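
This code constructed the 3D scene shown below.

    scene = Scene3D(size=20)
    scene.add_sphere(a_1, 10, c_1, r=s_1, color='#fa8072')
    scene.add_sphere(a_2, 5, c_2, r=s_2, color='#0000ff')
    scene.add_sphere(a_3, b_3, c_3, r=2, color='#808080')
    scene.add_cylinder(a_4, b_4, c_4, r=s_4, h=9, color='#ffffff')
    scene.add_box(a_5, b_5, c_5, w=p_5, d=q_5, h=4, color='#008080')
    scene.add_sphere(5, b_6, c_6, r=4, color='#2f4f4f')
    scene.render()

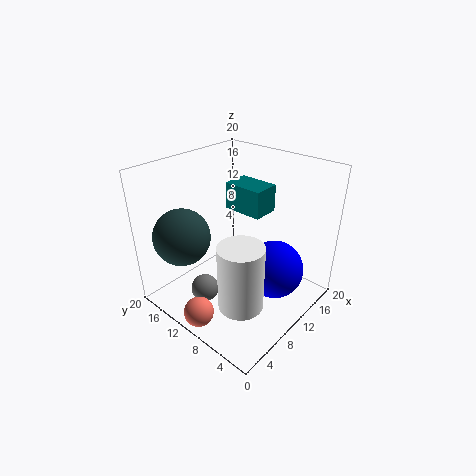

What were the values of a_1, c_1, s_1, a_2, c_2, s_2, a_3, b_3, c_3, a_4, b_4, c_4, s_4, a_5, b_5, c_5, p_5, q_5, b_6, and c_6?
a_1 = 2
c_1 = 2
s_1 = 2
a_2 = 12
c_2 = 6
s_2 = 4
a_3 = 6
b_3 = 13
c_3 = 2
a_4 = 6
b_4 = 6
c_4 = 3
s_4 = 3
a_5 = 13
b_5 = 9
c_5 = 12
p_5 = 4
q_5 = 6
b_6 = 16
c_6 = 10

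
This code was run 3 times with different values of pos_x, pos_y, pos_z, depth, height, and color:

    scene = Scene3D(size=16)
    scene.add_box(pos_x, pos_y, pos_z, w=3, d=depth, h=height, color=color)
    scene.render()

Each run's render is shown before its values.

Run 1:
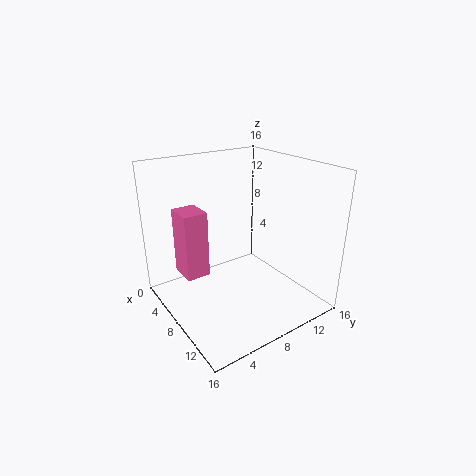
pos_x = 5.5, pos_y = 1.5, pos_z = 5, depth = 2.5, height = 7, color = 'hotpink'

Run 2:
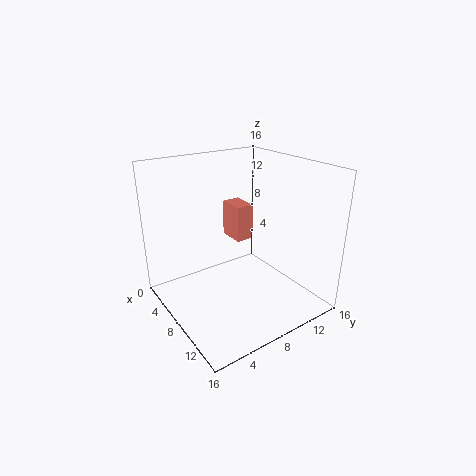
pos_x = 5, pos_y = 8, pos_z = 7.5, depth = 2, height = 4, color = 'salmon'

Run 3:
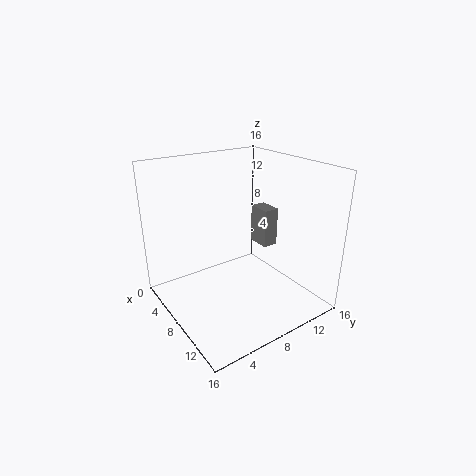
pos_x = 2.5, pos_y = 14, pos_z = 4, depth = 2, height = 5, color = 'gray'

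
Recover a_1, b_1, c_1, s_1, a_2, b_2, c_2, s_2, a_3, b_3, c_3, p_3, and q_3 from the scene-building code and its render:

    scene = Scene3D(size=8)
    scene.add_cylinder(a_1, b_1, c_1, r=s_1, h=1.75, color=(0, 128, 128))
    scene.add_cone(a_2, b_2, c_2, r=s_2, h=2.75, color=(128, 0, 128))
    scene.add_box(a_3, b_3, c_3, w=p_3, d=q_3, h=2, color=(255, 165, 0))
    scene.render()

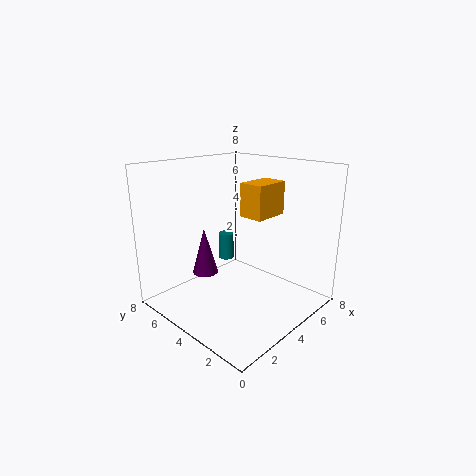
a_1 = 6, b_1 = 7, c_1 = 1.25, s_1 = 0.5, a_2 = 3.25, b_2 = 6, c_2 = 1.5, s_2 = 0.75, a_3 = 5.25, b_3 = 3.5, c_3 = 4.75, p_3 = 2.25, q_3 = 1.5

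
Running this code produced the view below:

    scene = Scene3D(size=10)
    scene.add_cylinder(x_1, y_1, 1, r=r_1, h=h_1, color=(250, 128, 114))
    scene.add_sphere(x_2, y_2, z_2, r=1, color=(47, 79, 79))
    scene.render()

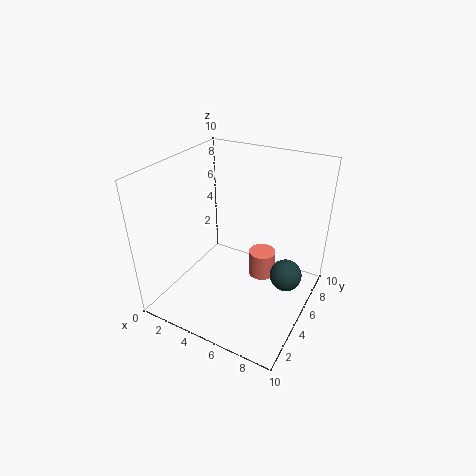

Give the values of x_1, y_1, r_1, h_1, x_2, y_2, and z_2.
x_1 = 6; y_1 = 7; r_1 = 1; h_1 = 2; x_2 = 9; y_2 = 4; z_2 = 4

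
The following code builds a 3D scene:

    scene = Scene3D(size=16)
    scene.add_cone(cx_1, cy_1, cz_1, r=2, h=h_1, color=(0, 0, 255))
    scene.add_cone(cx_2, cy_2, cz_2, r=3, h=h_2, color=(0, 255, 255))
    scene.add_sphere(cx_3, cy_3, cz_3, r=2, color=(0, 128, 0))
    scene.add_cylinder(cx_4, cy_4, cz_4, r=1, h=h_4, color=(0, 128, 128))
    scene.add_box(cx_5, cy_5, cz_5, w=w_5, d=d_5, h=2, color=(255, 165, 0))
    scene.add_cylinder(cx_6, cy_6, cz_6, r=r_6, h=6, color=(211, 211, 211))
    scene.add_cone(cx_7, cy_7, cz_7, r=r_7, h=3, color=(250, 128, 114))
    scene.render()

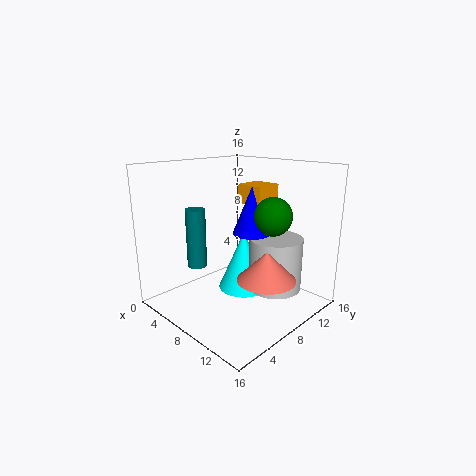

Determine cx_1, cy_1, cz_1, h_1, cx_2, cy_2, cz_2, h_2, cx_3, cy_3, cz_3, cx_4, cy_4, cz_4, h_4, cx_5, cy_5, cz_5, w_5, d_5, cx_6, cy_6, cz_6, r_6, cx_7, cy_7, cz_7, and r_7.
cx_1 = 10, cy_1 = 8, cz_1 = 9, h_1 = 5, cx_2 = 7, cy_2 = 10, cz_2 = 1, h_2 = 7, cx_3 = 12, cy_3 = 9, cz_3 = 11, cx_4 = 7, cy_4 = 3, cz_4 = 6, h_4 = 6, cx_5 = 8, cy_5 = 8, cz_5 = 12, w_5 = 3, d_5 = 3, cx_6 = 11, cy_6 = 11, cz_6 = 2, r_6 = 3, cx_7 = 13, cy_7 = 7, cz_7 = 5, r_7 = 3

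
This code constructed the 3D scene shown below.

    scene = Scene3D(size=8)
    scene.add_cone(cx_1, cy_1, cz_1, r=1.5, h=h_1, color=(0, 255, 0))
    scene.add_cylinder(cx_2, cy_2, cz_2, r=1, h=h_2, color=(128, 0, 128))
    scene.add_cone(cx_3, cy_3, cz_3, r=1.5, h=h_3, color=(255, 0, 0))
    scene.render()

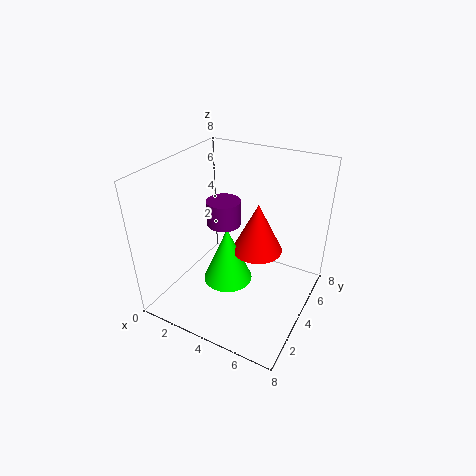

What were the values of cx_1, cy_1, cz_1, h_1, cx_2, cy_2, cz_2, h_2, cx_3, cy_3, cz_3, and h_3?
cx_1 = 3
cy_1 = 4.5
cz_1 = 0.5
h_1 = 3.5
cx_2 = 2.5
cy_2 = 5
cz_2 = 4
h_2 = 1.5
cx_3 = 4.5
cy_3 = 5.5
cz_3 = 2.5
h_3 = 3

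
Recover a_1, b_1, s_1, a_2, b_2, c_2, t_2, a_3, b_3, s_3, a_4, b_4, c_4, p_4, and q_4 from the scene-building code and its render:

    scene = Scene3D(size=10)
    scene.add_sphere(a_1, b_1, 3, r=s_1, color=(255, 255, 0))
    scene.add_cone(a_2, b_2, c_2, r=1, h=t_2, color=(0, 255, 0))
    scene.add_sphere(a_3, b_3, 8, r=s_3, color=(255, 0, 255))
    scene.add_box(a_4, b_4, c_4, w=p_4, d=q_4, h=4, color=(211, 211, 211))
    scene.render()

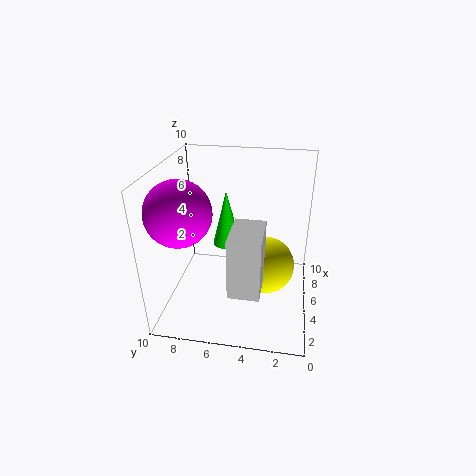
a_1 = 5, b_1 = 3, s_1 = 2, a_2 = 6, b_2 = 6, c_2 = 4, t_2 = 4, a_3 = 2, b_3 = 8, s_3 = 2, a_4 = 1, b_4 = 3, c_4 = 3, p_4 = 3, q_4 = 2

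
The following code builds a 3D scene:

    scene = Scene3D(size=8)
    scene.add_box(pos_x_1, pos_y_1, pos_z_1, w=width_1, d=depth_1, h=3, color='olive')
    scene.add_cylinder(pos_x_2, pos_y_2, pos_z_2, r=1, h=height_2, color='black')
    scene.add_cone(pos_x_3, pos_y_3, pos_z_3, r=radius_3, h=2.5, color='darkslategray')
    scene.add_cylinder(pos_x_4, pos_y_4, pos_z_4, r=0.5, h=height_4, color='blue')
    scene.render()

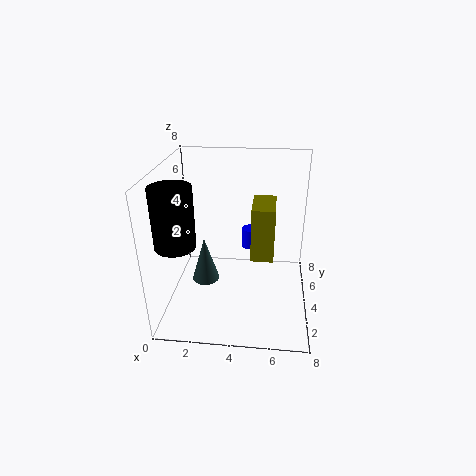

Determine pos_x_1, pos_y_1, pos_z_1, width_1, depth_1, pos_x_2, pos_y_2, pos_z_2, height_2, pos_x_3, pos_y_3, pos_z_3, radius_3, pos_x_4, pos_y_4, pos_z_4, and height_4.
pos_x_1 = 4.75
pos_y_1 = 3.25
pos_z_1 = 3
width_1 = 1.25
depth_1 = 2.25
pos_x_2 = 1.25
pos_y_2 = 1.5
pos_z_2 = 4.75
height_2 = 3
pos_x_3 = 2.25
pos_y_3 = 3.25
pos_z_3 = 1.75
radius_3 = 0.75
pos_x_4 = 4.5
pos_y_4 = 6.25
pos_z_4 = 2.25
height_4 = 1.25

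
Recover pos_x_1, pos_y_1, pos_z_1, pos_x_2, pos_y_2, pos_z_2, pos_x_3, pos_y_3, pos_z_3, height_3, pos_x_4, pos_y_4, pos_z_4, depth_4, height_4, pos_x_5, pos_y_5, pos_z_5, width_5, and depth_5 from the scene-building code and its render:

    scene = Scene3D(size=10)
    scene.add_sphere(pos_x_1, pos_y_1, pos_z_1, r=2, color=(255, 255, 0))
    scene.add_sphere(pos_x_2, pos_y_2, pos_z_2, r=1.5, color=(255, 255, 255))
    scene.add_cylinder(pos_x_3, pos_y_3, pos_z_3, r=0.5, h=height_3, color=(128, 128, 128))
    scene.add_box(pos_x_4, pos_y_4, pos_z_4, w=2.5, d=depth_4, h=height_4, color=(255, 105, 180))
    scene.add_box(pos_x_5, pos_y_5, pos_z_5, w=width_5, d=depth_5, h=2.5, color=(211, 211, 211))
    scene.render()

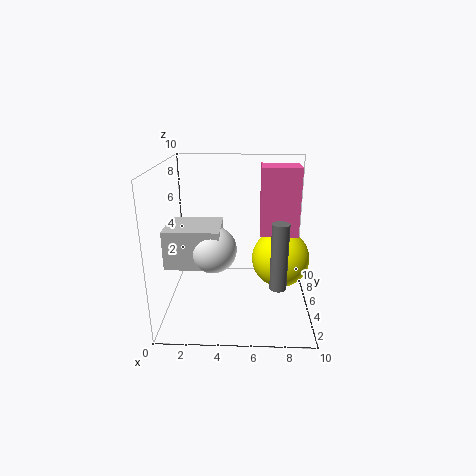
pos_x_1 = 8, pos_y_1 = 5, pos_z_1 = 3.5, pos_x_2 = 3.5, pos_y_2 = 3, pos_z_2 = 5, pos_x_3 = 7.5, pos_y_3 = 1, pos_z_3 = 3.5, height_3 = 4, pos_x_4 = 6.5, pos_y_4 = 4, pos_z_4 = 5.5, depth_4 = 2, height_4 = 4.5, pos_x_5 = 0.5, pos_y_5 = 2, pos_z_5 = 4, width_5 = 3.5, depth_5 = 3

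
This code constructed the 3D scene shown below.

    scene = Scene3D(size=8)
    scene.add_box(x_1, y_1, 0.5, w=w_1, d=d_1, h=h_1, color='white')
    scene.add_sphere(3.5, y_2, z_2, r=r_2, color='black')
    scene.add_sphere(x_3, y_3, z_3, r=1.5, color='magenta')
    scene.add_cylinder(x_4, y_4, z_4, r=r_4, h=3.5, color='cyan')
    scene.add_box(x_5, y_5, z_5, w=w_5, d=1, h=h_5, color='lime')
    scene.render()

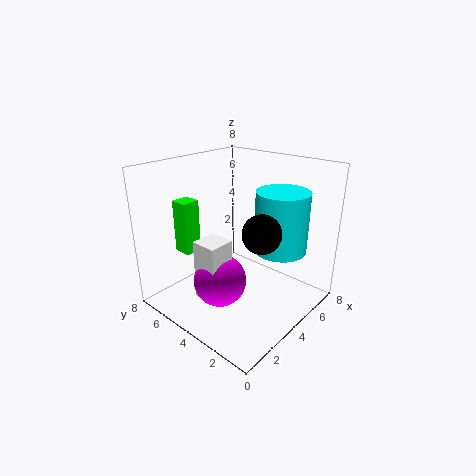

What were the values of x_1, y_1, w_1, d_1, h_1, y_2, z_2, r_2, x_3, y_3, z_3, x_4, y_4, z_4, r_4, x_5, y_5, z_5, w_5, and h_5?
x_1 = 2
y_1 = 4
w_1 = 1.5
d_1 = 1.5
h_1 = 3.5
y_2 = 2
z_2 = 5
r_2 = 1
x_3 = 3
y_3 = 4.5
z_3 = 1.5
x_4 = 6
y_4 = 2.5
z_4 = 3
r_4 = 1.5
x_5 = 2
y_5 = 6
z_5 = 3
w_5 = 1
h_5 = 3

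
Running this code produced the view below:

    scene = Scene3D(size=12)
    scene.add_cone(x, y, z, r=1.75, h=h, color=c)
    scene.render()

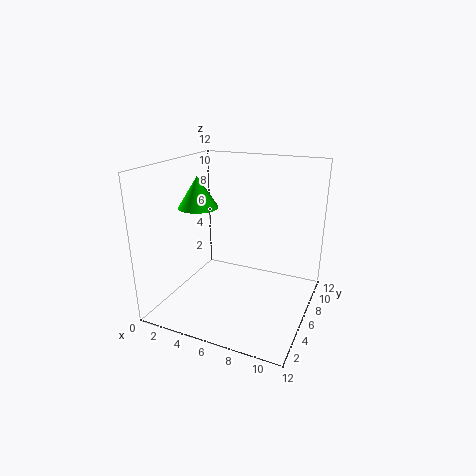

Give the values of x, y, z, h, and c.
x = 2
y = 6.5
z = 8
h = 2.75
c = 'lime'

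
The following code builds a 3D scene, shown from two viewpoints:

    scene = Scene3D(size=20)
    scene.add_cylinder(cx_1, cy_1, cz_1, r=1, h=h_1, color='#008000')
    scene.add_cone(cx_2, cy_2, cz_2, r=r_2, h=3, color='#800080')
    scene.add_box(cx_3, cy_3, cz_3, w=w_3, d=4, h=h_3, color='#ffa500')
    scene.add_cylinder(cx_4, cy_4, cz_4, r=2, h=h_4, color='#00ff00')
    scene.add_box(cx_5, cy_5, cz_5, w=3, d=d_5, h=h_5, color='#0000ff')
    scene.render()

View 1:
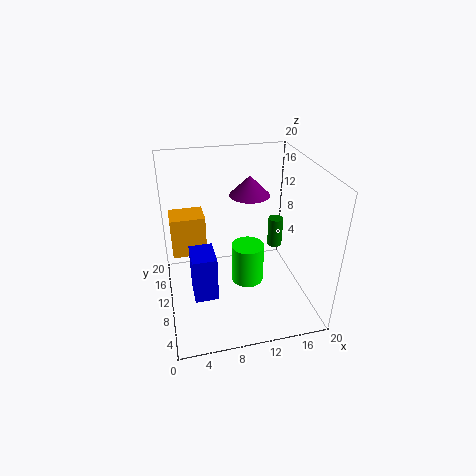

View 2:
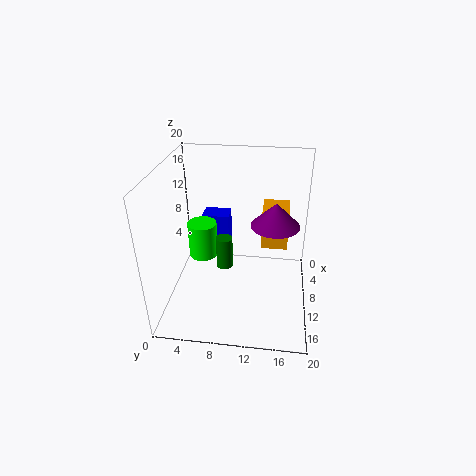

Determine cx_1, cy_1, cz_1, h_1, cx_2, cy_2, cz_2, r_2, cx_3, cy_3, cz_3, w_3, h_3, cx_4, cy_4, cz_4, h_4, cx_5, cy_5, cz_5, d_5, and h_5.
cx_1 = 15
cy_1 = 9
cz_1 = 9
h_1 = 4
cx_2 = 13
cy_2 = 15
cz_2 = 14
r_2 = 3
cx_3 = 1
cy_3 = 13
cz_3 = 6
w_3 = 5
h_3 = 6
cx_4 = 10
cy_4 = 5
cz_4 = 7
h_4 = 5
cx_5 = 3
cy_5 = 4
cz_5 = 5
d_5 = 4
h_5 = 6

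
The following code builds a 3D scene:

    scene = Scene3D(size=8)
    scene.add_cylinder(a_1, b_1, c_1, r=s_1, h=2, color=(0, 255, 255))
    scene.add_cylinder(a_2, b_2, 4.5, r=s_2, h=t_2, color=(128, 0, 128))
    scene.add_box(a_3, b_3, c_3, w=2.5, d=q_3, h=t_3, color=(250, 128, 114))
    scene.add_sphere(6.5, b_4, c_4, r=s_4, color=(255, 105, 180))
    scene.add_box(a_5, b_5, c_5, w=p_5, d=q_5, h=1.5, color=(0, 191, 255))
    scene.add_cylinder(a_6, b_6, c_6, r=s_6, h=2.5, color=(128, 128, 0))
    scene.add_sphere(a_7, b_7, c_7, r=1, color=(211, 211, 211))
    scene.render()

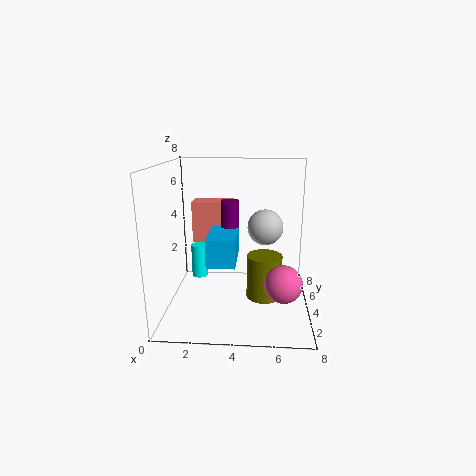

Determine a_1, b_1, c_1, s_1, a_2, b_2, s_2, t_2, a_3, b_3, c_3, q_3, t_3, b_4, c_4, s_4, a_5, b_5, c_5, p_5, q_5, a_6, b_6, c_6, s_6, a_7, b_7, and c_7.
a_1 = 1.5; b_1 = 5.5; c_1 = 1; s_1 = 0.5; a_2 = 3.5; b_2 = 4.5; s_2 = 0.5; t_2 = 1.5; a_3 = 1; b_3 = 6; c_3 = 3; q_3 = 1.5; t_3 = 2.5; b_4 = 2.5; c_4 = 2; s_4 = 1; a_5 = 2.5; b_5 = 2; c_5 = 3; p_5 = 1.5; q_5 = 2.5; a_6 = 5.5; b_6 = 4; c_6 = 0.5; s_6 = 1; a_7 = 5.5; b_7 = 4.5; c_7 = 4.5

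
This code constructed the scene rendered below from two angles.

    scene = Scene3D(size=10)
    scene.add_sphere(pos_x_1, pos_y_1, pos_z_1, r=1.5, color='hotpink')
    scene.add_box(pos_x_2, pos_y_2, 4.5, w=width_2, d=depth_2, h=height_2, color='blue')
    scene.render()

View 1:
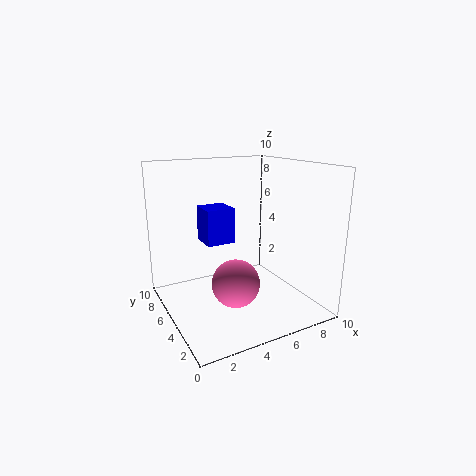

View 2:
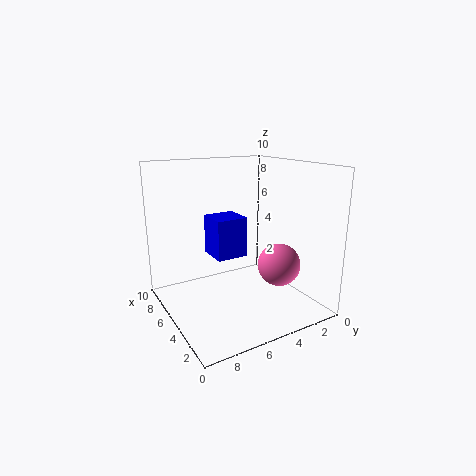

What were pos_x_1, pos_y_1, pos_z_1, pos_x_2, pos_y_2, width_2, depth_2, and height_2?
pos_x_1 = 3.5; pos_y_1 = 2.5; pos_z_1 = 3; pos_x_2 = 3; pos_y_2 = 5.5; width_2 = 2; depth_2 = 2; height_2 = 2.5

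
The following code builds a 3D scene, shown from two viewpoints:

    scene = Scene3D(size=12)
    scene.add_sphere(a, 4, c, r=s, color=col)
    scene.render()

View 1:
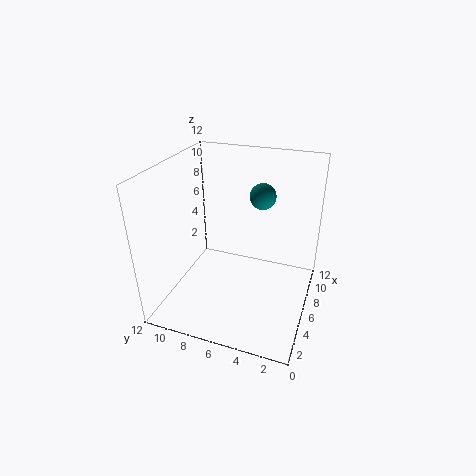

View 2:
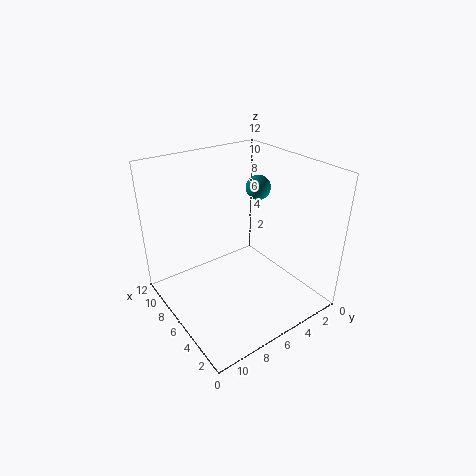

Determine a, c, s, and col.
a = 6; c = 10; s = 1; col = 'teal'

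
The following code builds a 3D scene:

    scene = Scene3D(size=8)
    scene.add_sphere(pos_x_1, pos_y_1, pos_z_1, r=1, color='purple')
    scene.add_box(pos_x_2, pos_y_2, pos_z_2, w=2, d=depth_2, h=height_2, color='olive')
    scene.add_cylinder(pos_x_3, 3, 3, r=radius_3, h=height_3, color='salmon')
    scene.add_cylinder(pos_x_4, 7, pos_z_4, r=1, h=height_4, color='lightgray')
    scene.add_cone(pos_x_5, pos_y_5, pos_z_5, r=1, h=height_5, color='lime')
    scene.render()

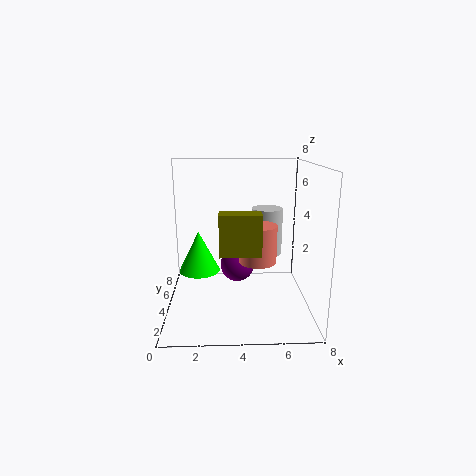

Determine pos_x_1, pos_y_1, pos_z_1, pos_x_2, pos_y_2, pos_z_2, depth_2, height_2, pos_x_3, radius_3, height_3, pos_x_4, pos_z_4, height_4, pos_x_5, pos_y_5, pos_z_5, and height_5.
pos_x_1 = 4
pos_y_1 = 5
pos_z_1 = 2
pos_x_2 = 3
pos_y_2 = 1
pos_z_2 = 4
depth_2 = 1
height_2 = 2
pos_x_3 = 5
radius_3 = 1
height_3 = 2
pos_x_4 = 6
pos_z_4 = 2
height_4 = 3
pos_x_5 = 2
pos_y_5 = 2
pos_z_5 = 3
height_5 = 2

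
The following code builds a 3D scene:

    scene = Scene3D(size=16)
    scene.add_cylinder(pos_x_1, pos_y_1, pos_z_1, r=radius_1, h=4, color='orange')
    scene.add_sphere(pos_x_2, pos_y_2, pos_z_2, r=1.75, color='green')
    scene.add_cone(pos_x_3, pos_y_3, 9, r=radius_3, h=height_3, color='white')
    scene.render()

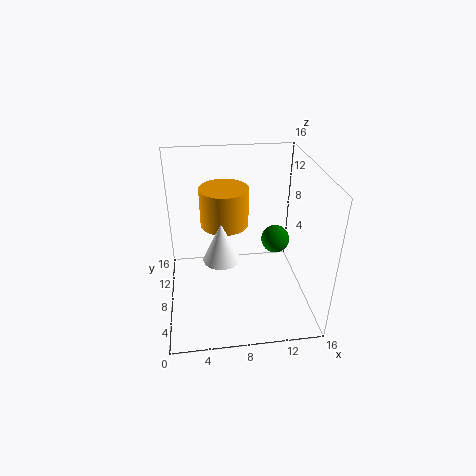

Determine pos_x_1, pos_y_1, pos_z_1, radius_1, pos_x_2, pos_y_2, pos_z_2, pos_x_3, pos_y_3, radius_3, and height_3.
pos_x_1 = 6.5, pos_y_1 = 7.5, pos_z_1 = 10.25, radius_1 = 2.5, pos_x_2 = 13.25, pos_y_2 = 11.5, pos_z_2 = 5.25, pos_x_3 = 5.75, pos_y_3 = 3, radius_3 = 1.75, height_3 = 3.75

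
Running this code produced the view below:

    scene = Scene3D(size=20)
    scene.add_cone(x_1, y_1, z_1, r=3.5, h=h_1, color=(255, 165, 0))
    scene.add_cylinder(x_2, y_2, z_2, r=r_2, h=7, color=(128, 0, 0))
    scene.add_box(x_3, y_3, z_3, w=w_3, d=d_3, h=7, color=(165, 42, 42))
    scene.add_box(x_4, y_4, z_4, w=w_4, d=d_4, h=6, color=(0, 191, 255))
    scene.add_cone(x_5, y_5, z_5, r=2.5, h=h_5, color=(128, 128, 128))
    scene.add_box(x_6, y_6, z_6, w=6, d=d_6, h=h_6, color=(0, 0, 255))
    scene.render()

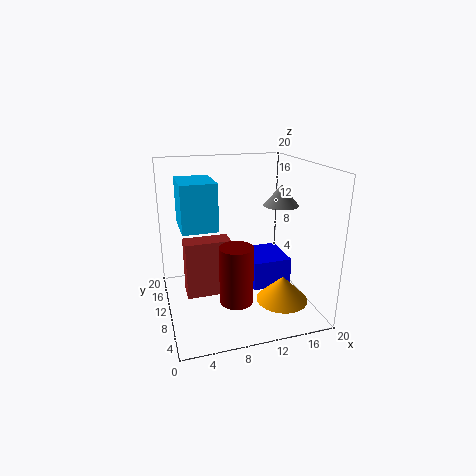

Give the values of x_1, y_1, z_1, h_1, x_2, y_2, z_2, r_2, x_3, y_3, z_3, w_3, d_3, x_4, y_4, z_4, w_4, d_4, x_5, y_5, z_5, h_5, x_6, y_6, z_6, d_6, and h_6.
x_1 = 15; y_1 = 5.5; z_1 = 2; h_1 = 3.5; x_2 = 7.5; y_2 = 2.5; z_2 = 5; r_2 = 2; x_3 = 2; y_3 = 4.5; z_3 = 5; w_3 = 5.5; d_3 = 2.5; x_4 = 2; y_4 = 6.5; z_4 = 12.5; w_4 = 4.5; d_4 = 6; x_5 = 16.5; y_5 = 10.5; z_5 = 14; h_5 = 3; x_6 = 13; y_6 = 11; z_6 = 0.5; d_6 = 7; h_6 = 4.5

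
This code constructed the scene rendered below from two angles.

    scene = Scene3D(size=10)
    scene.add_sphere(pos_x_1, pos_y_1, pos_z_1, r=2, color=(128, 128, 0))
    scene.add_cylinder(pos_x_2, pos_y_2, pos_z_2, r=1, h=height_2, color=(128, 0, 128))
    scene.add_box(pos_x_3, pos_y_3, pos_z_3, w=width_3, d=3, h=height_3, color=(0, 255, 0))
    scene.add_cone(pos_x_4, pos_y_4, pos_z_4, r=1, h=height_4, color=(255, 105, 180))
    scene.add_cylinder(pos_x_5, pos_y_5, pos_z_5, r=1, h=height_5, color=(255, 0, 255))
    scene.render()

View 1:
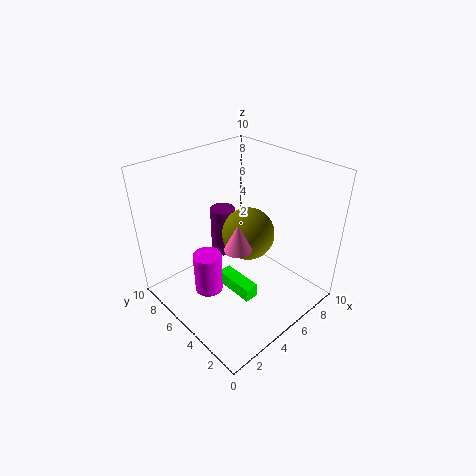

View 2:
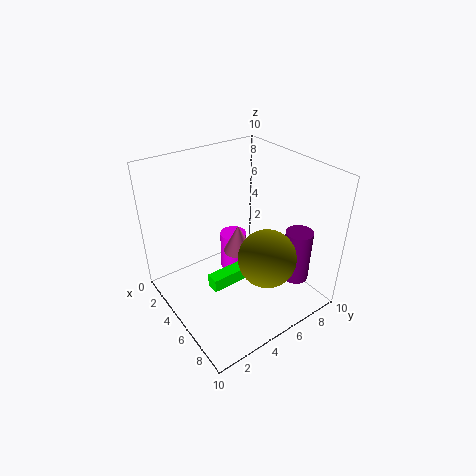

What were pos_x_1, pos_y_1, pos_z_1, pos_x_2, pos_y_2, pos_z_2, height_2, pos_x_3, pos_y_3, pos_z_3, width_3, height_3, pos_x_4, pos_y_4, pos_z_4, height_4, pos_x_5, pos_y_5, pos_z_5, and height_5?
pos_x_1 = 7
pos_y_1 = 6
pos_z_1 = 4
pos_x_2 = 7
pos_y_2 = 9
pos_z_2 = 1
height_2 = 4
pos_x_3 = 4
pos_y_3 = 3
pos_z_3 = 1
width_3 = 1
height_3 = 1
pos_x_4 = 5
pos_y_4 = 5
pos_z_4 = 4
height_4 = 2
pos_x_5 = 3
pos_y_5 = 6
pos_z_5 = 1
height_5 = 3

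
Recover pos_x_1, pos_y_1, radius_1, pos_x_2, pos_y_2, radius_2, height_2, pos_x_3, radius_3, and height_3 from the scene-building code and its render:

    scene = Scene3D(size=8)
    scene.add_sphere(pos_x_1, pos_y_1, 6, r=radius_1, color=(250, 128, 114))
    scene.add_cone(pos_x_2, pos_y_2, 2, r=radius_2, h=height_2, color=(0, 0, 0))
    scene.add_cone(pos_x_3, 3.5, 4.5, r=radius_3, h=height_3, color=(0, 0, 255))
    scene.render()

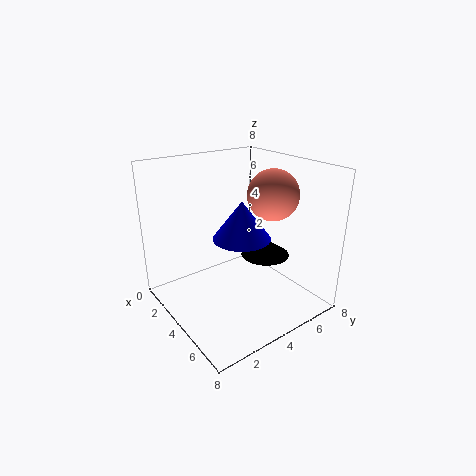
pos_x_1 = 4; pos_y_1 = 6.5; radius_1 = 1.5; pos_x_2 = 3.5; pos_y_2 = 6.5; radius_2 = 1.5; height_2 = 1; pos_x_3 = 5; radius_3 = 1.5; height_3 = 2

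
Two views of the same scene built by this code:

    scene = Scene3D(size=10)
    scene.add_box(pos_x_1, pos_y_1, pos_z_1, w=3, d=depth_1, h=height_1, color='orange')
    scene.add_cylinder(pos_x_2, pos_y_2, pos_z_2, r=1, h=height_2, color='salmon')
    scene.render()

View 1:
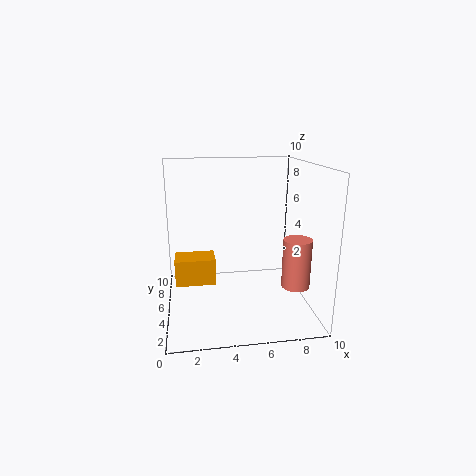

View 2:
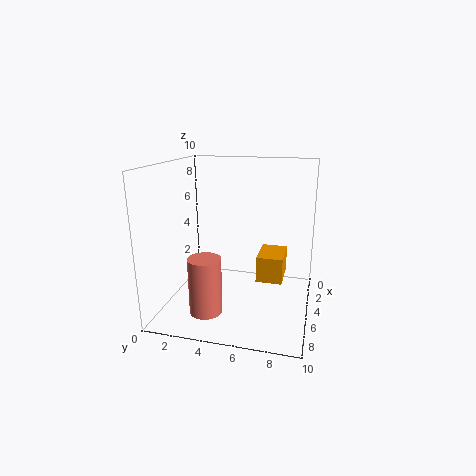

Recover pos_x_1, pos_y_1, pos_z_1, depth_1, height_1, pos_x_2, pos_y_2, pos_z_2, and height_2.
pos_x_1 = 0.5; pos_y_1 = 6; pos_z_1 = 1; depth_1 = 2; height_1 = 2; pos_x_2 = 9; pos_y_2 = 4; pos_z_2 = 1.5; height_2 = 3.5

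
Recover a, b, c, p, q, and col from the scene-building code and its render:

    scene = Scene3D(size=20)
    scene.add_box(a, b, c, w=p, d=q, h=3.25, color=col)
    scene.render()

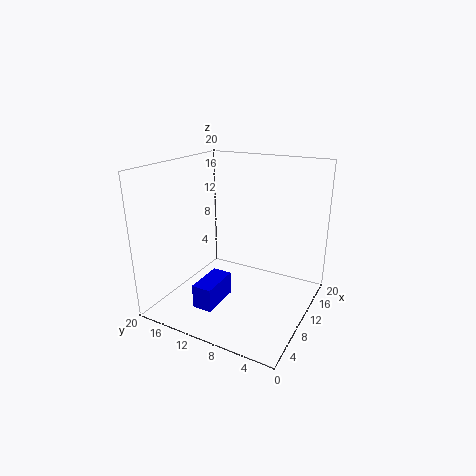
a = 3.25
b = 10.5
c = 1.75
p = 5.5
q = 2.75
col = 'blue'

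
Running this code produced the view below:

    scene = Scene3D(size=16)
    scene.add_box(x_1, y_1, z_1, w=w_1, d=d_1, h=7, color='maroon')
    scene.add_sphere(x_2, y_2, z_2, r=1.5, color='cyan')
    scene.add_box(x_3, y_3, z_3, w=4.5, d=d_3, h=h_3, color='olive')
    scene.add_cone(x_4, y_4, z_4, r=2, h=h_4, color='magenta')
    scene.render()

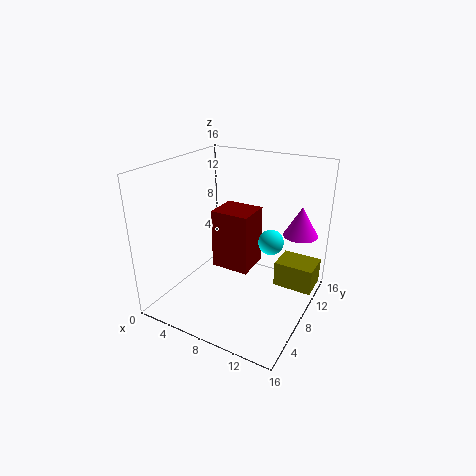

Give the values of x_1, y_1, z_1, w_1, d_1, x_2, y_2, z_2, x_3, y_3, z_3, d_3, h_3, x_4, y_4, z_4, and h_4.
x_1 = 4.5
y_1 = 8
z_1 = 3.5
w_1 = 4.5
d_1 = 4
x_2 = 10.5
y_2 = 11.5
z_2 = 6.5
x_3 = 11.5
y_3 = 10.5
z_3 = 1.5
d_3 = 3.5
h_3 = 3
x_4 = 13.5
y_4 = 13
z_4 = 7.5
h_4 = 3.5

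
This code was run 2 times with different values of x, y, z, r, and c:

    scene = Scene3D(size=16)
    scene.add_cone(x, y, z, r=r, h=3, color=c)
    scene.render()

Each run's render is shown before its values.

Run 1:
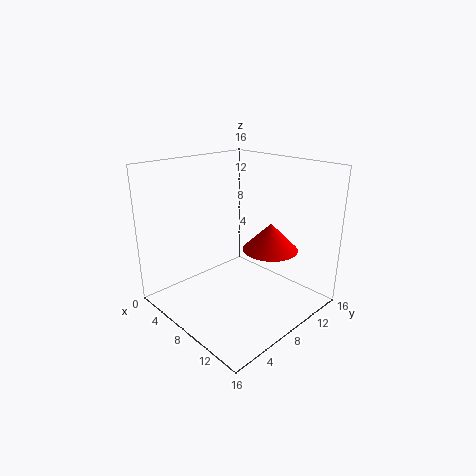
x = 11; y = 10; z = 7; r = 3; c = 'red'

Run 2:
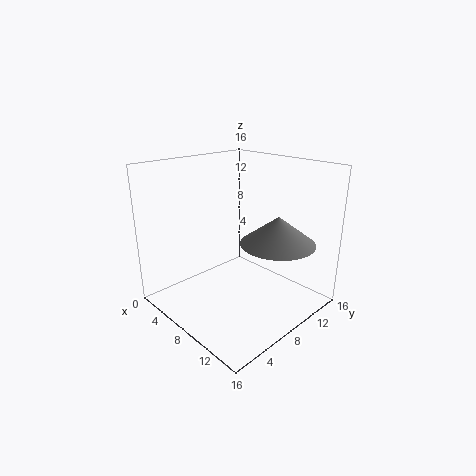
x = 12; y = 10; z = 8; r = 4; c = 'gray'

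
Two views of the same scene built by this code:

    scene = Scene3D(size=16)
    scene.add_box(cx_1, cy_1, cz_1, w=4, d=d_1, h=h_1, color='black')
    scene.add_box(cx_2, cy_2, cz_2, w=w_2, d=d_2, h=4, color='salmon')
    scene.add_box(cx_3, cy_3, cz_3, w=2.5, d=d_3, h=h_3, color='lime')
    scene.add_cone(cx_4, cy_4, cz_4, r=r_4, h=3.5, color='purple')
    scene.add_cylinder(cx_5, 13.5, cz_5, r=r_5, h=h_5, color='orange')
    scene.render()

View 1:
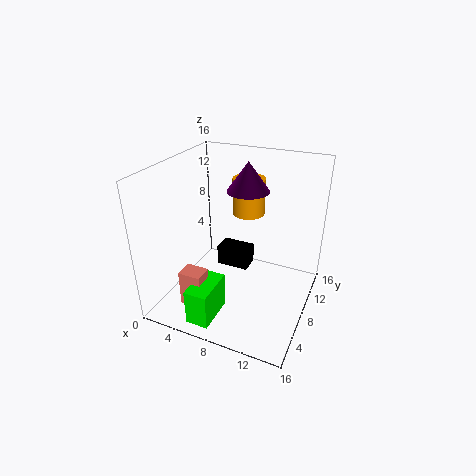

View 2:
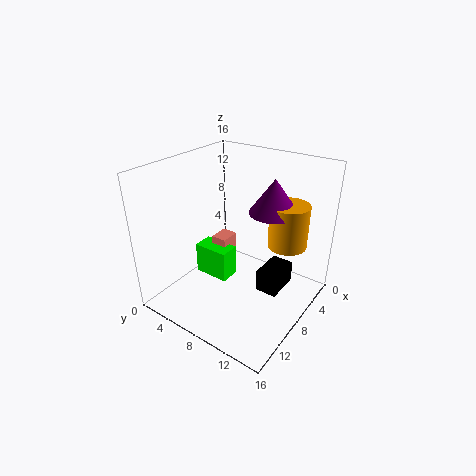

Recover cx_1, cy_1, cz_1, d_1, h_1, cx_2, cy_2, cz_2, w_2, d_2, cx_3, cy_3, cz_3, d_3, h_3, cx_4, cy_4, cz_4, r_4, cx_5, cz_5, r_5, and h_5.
cx_1 = 4
cy_1 = 10.5
cz_1 = 2
d_1 = 2.5
h_1 = 2.5
cx_2 = 3.5
cy_2 = 2.5
cz_2 = 1.5
w_2 = 2.5
d_2 = 2
cx_3 = 5
cy_3 = 1
cz_3 = 0.5
d_3 = 4.5
h_3 = 4
cx_4 = 7.5
cy_4 = 12
cz_4 = 12
r_4 = 2.5
cx_5 = 7
cz_5 = 8.5
r_5 = 2
h_5 = 4.5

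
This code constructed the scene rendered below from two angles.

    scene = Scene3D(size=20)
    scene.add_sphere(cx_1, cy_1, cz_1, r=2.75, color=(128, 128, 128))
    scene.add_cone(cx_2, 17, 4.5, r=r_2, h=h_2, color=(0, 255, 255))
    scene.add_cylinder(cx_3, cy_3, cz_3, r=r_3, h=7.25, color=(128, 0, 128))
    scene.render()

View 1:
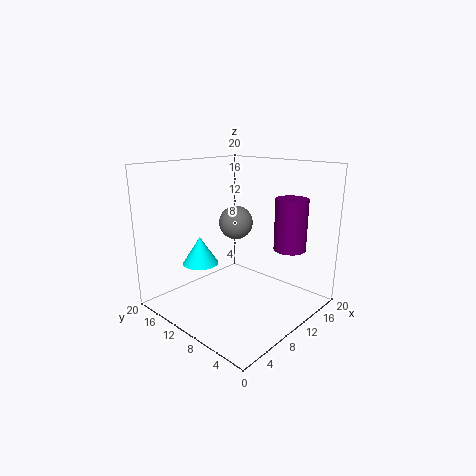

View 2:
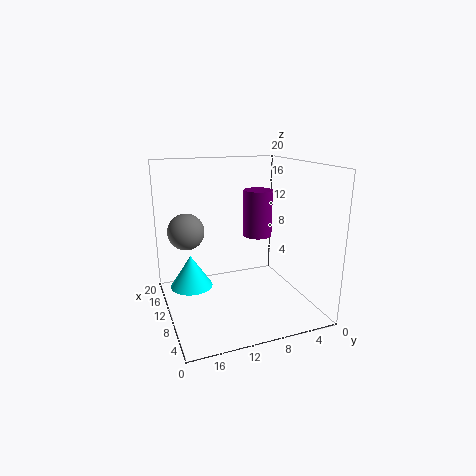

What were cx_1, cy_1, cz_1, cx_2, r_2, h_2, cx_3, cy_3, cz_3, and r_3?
cx_1 = 16
cy_1 = 16
cz_1 = 9.75
cx_2 = 9
r_2 = 2.75
h_2 = 4.25
cx_3 = 15
cy_3 = 4.75
cz_3 = 8.25
r_3 = 2.25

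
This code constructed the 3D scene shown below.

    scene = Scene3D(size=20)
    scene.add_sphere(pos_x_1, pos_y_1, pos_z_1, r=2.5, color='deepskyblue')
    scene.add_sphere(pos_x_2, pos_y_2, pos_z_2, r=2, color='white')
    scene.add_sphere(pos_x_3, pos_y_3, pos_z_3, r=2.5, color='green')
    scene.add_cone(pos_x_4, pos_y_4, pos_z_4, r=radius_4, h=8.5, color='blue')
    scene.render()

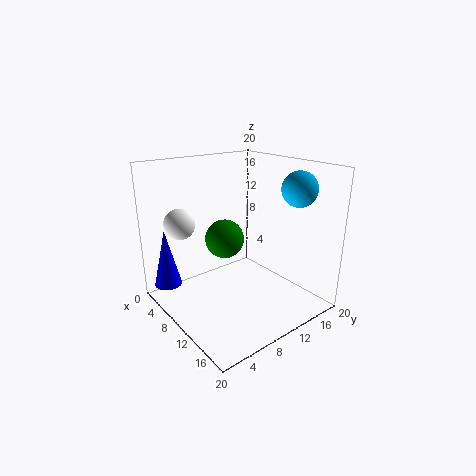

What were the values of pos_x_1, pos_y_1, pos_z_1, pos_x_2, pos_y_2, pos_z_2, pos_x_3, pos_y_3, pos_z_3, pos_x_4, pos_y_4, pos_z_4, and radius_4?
pos_x_1 = 14, pos_y_1 = 17.5, pos_z_1 = 16.5, pos_x_2 = 7.5, pos_y_2 = 2.5, pos_z_2 = 13, pos_x_3 = 11, pos_y_3 = 7, pos_z_3 = 11, pos_x_4 = 2.5, pos_y_4 = 2.5, pos_z_4 = 2, radius_4 = 2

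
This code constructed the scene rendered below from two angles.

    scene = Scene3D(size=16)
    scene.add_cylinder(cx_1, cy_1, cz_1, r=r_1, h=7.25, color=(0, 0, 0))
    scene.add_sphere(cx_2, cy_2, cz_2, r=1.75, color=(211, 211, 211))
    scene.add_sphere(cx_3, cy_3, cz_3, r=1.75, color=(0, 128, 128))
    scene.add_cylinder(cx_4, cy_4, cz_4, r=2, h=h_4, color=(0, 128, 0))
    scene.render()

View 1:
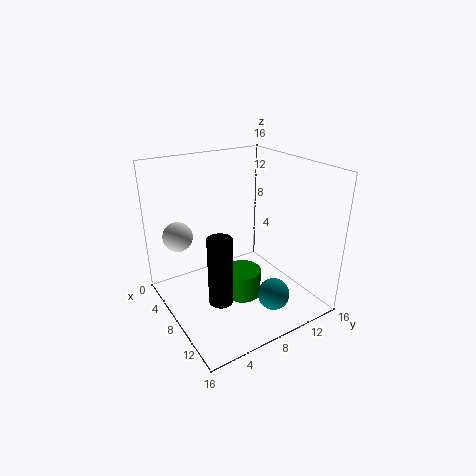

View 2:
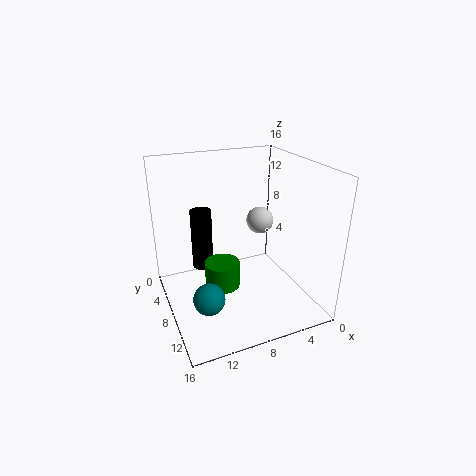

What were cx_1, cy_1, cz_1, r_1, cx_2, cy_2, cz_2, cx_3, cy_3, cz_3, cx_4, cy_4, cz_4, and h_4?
cx_1 = 11, cy_1 = 4, cz_1 = 3, r_1 = 1.25, cx_2 = 2.75, cy_2 = 3, cz_2 = 7.25, cx_3 = 12.25, cy_3 = 10, cz_3 = 2.25, cx_4 = 9.75, cy_4 = 7.5, cz_4 = 2, h_4 = 3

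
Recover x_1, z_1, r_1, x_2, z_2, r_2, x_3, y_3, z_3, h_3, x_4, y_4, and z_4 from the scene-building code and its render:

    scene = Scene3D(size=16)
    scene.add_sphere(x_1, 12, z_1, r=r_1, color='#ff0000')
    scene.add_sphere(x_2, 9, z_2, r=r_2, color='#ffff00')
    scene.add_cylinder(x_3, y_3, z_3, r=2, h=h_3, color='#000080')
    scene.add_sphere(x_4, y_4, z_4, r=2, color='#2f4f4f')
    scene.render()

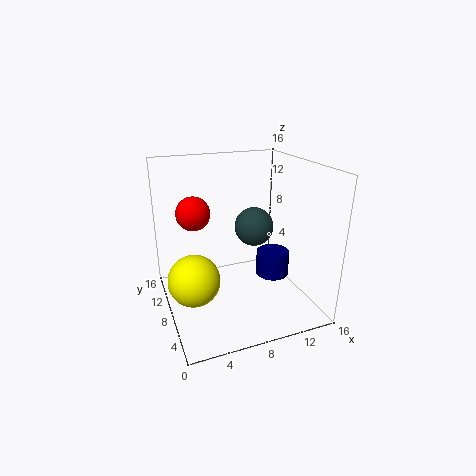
x_1 = 4, z_1 = 10, r_1 = 2, x_2 = 3, z_2 = 3, r_2 = 3, x_3 = 13, y_3 = 9, z_3 = 2, h_3 = 3, x_4 = 9, y_4 = 6, z_4 = 10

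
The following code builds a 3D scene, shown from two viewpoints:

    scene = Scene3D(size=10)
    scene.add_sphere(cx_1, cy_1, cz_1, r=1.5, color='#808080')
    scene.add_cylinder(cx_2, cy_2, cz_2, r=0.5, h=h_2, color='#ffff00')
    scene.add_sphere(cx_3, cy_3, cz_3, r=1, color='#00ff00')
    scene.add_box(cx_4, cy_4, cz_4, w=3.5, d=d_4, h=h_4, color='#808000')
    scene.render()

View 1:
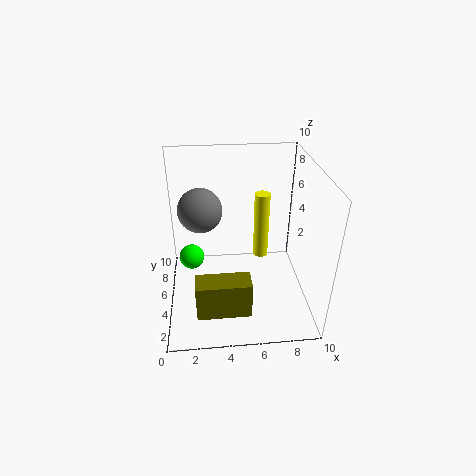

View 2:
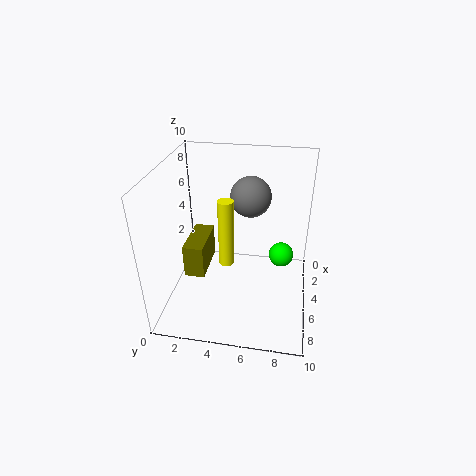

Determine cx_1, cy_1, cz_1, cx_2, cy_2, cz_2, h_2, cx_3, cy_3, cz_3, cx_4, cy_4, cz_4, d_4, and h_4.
cx_1 = 2.5, cy_1 = 5.5, cz_1 = 7, cx_2 = 6.5, cy_2 = 4.5, cz_2 = 4, h_2 = 4.5, cx_3 = 1.5, cy_3 = 8, cz_3 = 1.5, cx_4 = 2, cy_4 = 1, cz_4 = 1.5, d_4 = 1.5, h_4 = 2.5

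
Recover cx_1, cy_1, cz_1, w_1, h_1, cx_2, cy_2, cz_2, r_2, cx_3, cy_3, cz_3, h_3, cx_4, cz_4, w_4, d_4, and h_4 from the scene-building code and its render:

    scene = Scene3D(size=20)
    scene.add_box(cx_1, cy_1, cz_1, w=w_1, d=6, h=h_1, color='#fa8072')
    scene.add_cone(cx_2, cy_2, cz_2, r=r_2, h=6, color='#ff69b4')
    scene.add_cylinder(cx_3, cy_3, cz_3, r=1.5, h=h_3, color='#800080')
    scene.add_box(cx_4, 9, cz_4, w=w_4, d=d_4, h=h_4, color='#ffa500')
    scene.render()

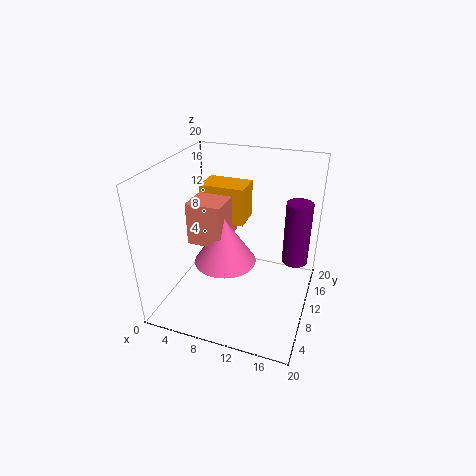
cx_1 = 5; cy_1 = 5; cz_1 = 11; w_1 = 4.5; h_1 = 5.5; cx_2 = 9.5; cy_2 = 6.5; cz_2 = 8.5; r_2 = 4; cx_3 = 18.5; cy_3 = 6.5; cz_3 = 10.5; h_3 = 7.5; cx_4 = 5; cz_4 = 12.5; w_4 = 6; d_4 = 4; h_4 = 5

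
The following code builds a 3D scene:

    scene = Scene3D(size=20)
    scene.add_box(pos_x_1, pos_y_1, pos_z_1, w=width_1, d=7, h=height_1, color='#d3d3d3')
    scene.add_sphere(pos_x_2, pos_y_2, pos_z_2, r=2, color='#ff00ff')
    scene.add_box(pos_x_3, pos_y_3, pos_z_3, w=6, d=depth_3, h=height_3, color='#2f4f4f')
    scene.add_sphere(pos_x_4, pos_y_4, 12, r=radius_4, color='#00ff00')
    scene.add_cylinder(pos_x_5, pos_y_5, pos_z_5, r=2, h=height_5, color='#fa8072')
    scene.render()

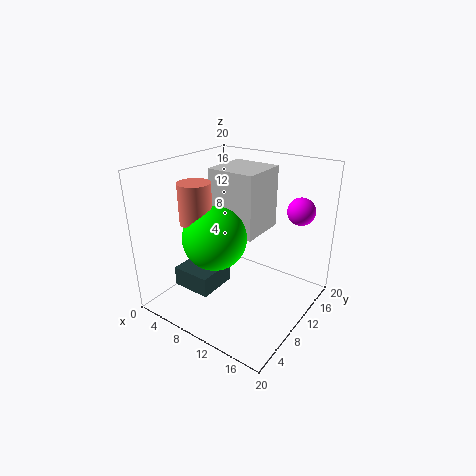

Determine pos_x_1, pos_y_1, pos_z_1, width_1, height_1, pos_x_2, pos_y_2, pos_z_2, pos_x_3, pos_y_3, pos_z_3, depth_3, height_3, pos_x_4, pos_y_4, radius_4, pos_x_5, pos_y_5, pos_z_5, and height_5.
pos_x_1 = 5; pos_y_1 = 10; pos_z_1 = 10; width_1 = 7; height_1 = 9; pos_x_2 = 16; pos_y_2 = 17; pos_z_2 = 13; pos_x_3 = 1; pos_y_3 = 6; pos_z_3 = 1; depth_3 = 6; height_3 = 3; pos_x_4 = 10; pos_y_4 = 5; radius_4 = 4; pos_x_5 = 8; pos_y_5 = 4; pos_z_5 = 14; height_5 = 5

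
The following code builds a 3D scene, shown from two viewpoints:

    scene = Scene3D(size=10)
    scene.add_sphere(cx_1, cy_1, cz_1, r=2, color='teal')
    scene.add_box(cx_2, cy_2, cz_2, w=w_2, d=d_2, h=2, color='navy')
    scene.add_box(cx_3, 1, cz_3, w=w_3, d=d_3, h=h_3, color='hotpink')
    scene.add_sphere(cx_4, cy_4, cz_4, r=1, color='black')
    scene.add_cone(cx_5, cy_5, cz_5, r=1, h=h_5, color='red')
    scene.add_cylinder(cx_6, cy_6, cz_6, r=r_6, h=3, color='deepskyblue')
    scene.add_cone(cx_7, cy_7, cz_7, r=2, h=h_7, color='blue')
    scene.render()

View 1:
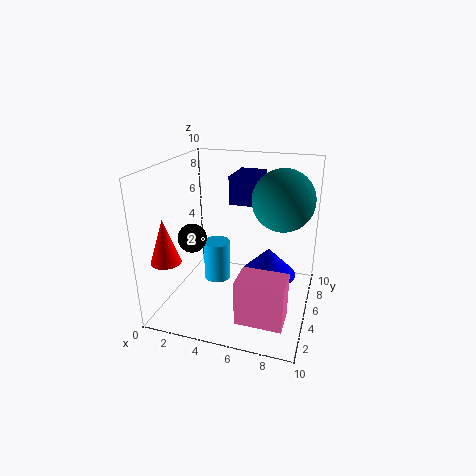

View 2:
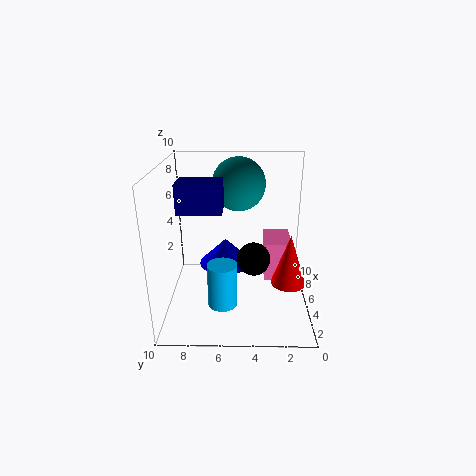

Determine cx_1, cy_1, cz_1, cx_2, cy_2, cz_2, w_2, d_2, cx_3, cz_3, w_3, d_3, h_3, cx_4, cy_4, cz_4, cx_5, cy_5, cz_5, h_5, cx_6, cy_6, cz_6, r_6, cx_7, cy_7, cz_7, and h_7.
cx_1 = 8; cy_1 = 5; cz_1 = 8; cx_2 = 4; cy_2 = 6; cz_2 = 7; w_2 = 2; d_2 = 3; cx_3 = 6; cz_3 = 1; w_3 = 3; d_3 = 2; h_3 = 3; cx_4 = 2; cy_4 = 4; cz_4 = 5; cx_5 = 1; cy_5 = 2; cz_5 = 4; h_5 = 3; cx_6 = 3; cy_6 = 6; cz_6 = 1; r_6 = 1; cx_7 = 7; cy_7 = 6; cz_7 = 2; h_7 = 2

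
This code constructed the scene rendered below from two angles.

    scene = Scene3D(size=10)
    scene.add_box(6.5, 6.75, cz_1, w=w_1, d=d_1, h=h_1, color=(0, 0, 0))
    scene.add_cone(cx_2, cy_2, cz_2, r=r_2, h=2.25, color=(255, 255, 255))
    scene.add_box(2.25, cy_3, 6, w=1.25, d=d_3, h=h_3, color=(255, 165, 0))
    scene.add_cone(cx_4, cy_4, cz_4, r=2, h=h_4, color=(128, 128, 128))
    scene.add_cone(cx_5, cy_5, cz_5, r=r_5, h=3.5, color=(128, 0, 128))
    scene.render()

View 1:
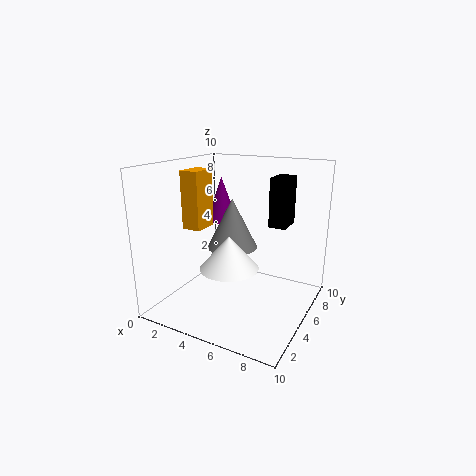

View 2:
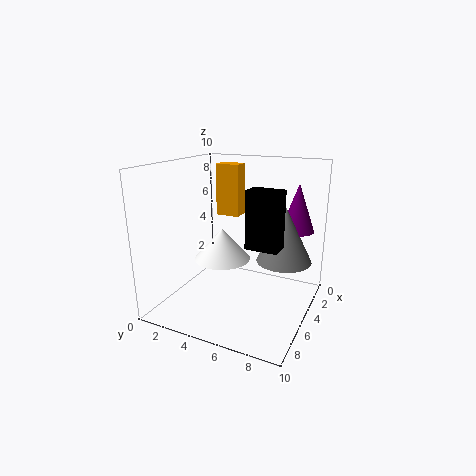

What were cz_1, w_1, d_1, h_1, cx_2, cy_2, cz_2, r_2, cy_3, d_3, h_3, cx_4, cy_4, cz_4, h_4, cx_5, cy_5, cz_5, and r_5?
cz_1 = 5.5; w_1 = 1.25; d_1 = 2; h_1 = 3.5; cx_2 = 5; cy_2 = 3.75; cz_2 = 3.25; r_2 = 2; cy_3 = 2.5; d_3 = 1.75; h_3 = 3.75; cx_4 = 3; cy_4 = 7.75; cz_4 = 3; h_4 = 4; cx_5 = 1.75; cy_5 = 8.25; cz_5 = 5; r_5 = 1.25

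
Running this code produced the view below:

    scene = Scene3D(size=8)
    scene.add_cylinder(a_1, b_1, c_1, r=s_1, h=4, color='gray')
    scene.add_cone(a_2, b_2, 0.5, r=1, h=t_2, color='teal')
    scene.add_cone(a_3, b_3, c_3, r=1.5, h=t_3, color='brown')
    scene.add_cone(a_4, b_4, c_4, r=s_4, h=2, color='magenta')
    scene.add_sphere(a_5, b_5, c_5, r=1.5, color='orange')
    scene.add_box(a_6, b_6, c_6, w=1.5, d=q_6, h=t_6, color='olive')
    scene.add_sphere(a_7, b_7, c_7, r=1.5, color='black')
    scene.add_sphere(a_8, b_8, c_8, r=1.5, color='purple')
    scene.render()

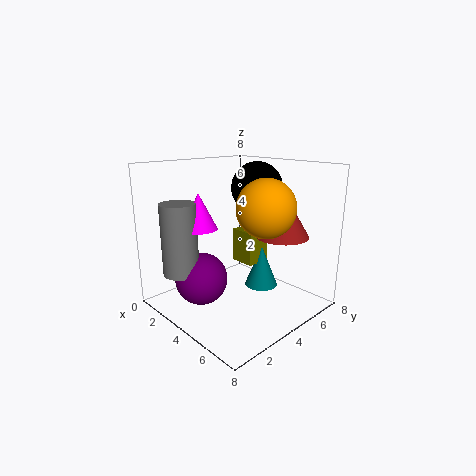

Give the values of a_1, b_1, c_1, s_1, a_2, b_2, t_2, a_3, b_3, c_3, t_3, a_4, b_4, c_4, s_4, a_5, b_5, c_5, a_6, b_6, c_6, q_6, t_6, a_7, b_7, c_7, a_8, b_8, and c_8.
a_1 = 2
b_1 = 1.5
c_1 = 2
s_1 = 1
a_2 = 4
b_2 = 6
t_2 = 2.5
a_3 = 5.5
b_3 = 6
c_3 = 4
t_3 = 2.5
a_4 = 2.5
b_4 = 2.5
c_4 = 4.5
s_4 = 1
a_5 = 6
b_5 = 4
c_5 = 6
a_6 = 2.5
b_6 = 5
c_6 = 2
q_6 = 1.5
t_6 = 2
a_7 = 3.5
b_7 = 6
c_7 = 6.5
a_8 = 2.5
b_8 = 2.5
c_8 = 1.5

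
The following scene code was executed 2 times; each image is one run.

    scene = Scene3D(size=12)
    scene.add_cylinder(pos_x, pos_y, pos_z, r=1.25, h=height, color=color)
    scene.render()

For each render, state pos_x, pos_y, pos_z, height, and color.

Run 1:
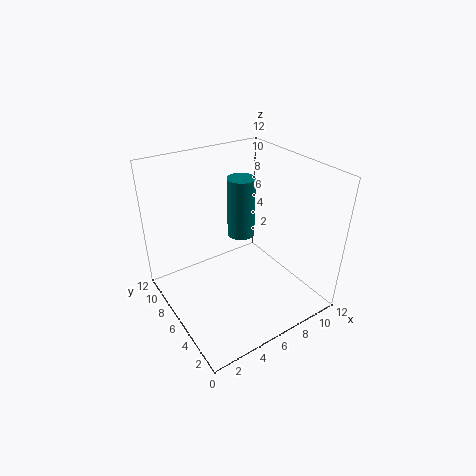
pos_x = 8, pos_y = 8.5, pos_z = 4.5, height = 5.5, color = 'teal'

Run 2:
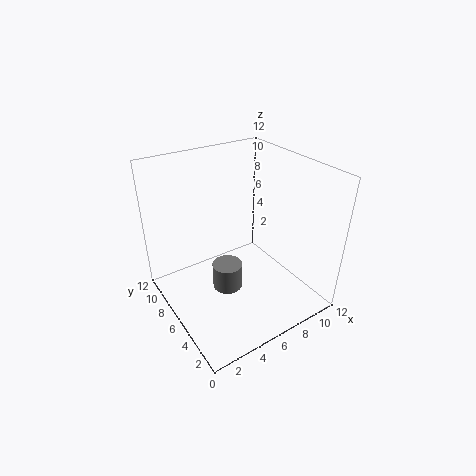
pos_x = 4.75, pos_y = 5.75, pos_z = 1.75, height = 2.25, color = 'gray'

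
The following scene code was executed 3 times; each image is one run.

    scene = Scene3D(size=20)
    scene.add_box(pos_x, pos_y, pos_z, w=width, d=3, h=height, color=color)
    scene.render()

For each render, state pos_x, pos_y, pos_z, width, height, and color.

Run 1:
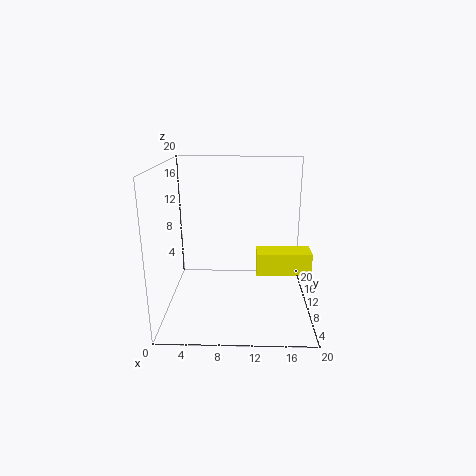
pos_x = 12.5, pos_y = 5.5, pos_z = 6.5, width = 7, height = 3, color = 'yellow'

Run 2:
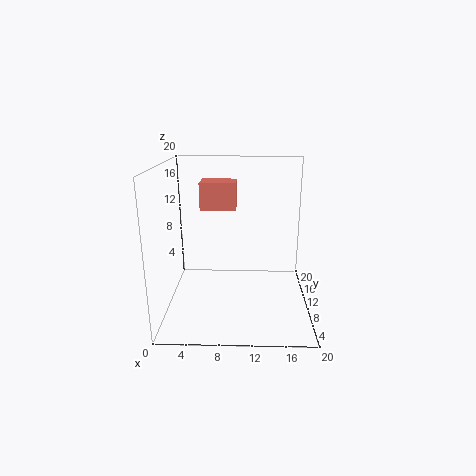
pos_x = 6, pos_y = 2.5, pos_z = 16, width = 4, height = 3, color = 'salmon'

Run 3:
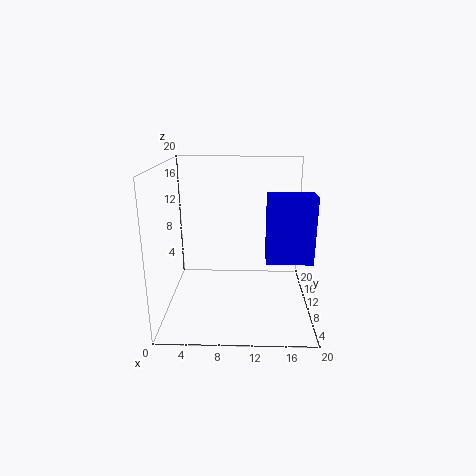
pos_x = 13.5, pos_y = 2.5, pos_z = 9.5, width = 5.5, height = 8, color = 'blue'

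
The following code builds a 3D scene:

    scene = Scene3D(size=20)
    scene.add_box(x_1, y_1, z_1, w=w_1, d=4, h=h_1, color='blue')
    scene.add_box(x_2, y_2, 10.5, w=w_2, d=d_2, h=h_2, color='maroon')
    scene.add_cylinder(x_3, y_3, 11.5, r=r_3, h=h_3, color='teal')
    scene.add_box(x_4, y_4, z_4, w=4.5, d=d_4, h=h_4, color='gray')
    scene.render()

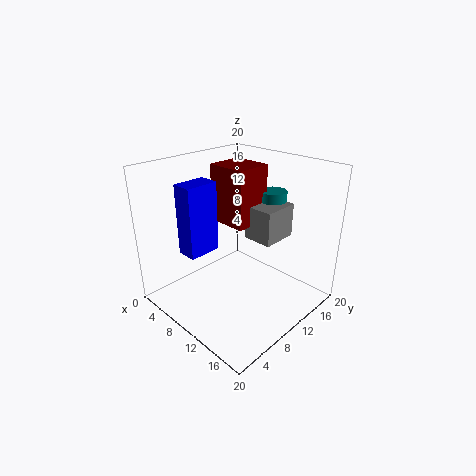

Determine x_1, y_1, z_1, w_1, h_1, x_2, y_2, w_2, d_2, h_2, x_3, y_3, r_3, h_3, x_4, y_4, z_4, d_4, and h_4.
x_1 = 9
y_1 = 1
z_1 = 11
w_1 = 2.5
h_1 = 8.5
x_2 = 3.5
y_2 = 11
w_2 = 6
d_2 = 5.5
h_2 = 8.5
x_3 = 10
y_3 = 17.5
r_3 = 2
h_3 = 3.5
x_4 = 8.5
y_4 = 13
z_4 = 8.5
d_4 = 5.5
h_4 = 5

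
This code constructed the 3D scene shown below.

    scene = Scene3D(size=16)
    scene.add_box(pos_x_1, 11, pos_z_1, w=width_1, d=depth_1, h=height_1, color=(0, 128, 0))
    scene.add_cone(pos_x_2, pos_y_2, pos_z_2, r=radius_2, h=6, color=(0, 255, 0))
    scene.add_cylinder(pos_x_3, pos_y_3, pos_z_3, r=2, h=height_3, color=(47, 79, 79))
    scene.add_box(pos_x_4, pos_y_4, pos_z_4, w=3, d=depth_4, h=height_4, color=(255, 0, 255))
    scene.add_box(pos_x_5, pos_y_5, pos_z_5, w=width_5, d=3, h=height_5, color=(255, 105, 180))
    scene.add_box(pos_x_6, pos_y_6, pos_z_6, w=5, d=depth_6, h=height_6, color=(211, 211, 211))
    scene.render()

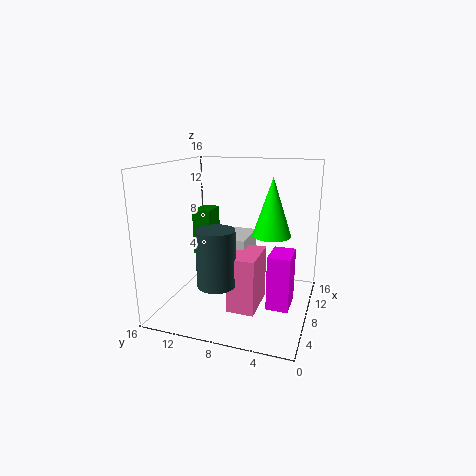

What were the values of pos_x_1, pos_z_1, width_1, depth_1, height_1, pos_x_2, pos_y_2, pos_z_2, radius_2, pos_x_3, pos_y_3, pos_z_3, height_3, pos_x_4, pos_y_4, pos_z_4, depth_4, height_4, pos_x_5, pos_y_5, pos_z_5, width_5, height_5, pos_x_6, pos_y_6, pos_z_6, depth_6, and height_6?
pos_x_1 = 7; pos_z_1 = 6; width_1 = 3; depth_1 = 2; height_1 = 5; pos_x_2 = 7; pos_y_2 = 4; pos_z_2 = 9; radius_2 = 2; pos_x_3 = 4; pos_y_3 = 9; pos_z_3 = 4; height_3 = 6; pos_x_4 = 1; pos_y_4 = 1; pos_z_4 = 4; depth_4 = 2; height_4 = 5; pos_x_5 = 4; pos_y_5 = 5; pos_z_5 = 1; width_5 = 5; height_5 = 6; pos_x_6 = 7; pos_y_6 = 7; pos_z_6 = 6; depth_6 = 3; height_6 = 2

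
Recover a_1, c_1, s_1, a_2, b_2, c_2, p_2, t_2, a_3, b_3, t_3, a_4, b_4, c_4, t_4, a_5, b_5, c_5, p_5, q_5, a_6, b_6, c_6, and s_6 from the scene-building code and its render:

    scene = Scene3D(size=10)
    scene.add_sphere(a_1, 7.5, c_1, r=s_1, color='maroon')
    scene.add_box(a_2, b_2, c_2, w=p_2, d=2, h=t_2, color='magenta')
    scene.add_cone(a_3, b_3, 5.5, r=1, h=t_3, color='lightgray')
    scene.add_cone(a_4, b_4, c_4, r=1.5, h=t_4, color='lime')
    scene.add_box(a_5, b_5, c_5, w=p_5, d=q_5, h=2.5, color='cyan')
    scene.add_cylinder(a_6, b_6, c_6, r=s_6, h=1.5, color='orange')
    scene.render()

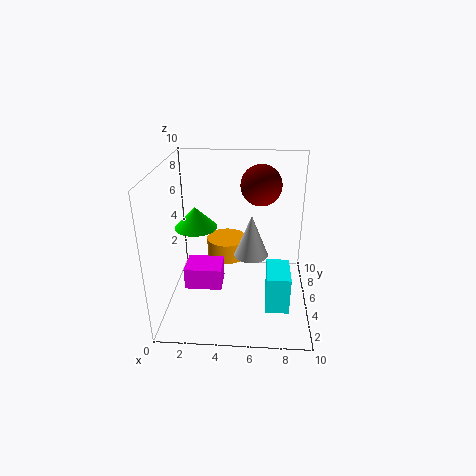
a_1 = 6.5, c_1 = 8, s_1 = 1.5, a_2 = 1.5, b_2 = 3, c_2 = 2, p_2 = 2.5, t_2 = 1.5, a_3 = 6, b_3 = 2, t_3 = 2.5, a_4 = 2, b_4 = 5.5, c_4 = 5.5, t_4 = 1.5, a_5 = 7, b_5 = 1.5, c_5 = 1.5, p_5 = 1.5, q_5 = 2.5, a_6 = 4, b_6 = 7, c_6 = 2.5, s_6 = 1.5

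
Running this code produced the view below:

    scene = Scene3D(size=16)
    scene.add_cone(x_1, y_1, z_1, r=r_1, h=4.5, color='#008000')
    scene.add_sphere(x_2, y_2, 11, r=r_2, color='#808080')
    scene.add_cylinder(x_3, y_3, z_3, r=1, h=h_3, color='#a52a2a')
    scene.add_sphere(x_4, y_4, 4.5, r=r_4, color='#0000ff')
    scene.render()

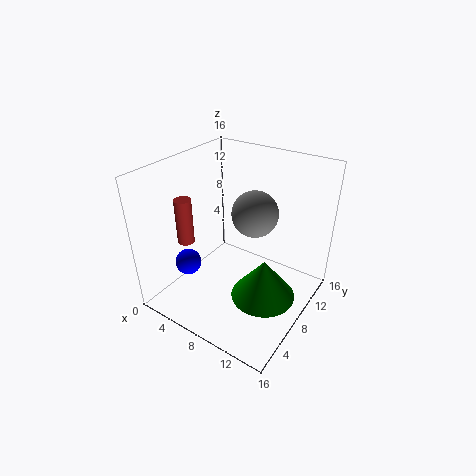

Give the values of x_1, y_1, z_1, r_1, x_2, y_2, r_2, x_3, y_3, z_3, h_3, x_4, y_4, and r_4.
x_1 = 12; y_1 = 7; z_1 = 2.5; r_1 = 3.5; x_2 = 9.5; y_2 = 9; r_2 = 2.5; x_3 = 1.5; y_3 = 6.5; z_3 = 6; h_3 = 5.5; x_4 = 3; y_4 = 5; r_4 = 1.5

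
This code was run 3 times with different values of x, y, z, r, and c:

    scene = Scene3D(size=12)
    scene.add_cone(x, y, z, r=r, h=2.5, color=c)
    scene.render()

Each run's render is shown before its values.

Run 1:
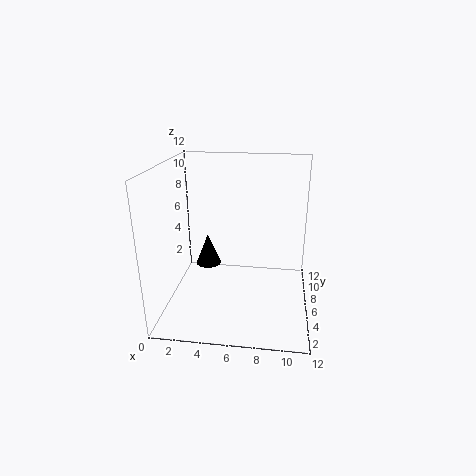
x = 3.75
y = 4.75
z = 4.25
r = 1
c = 'black'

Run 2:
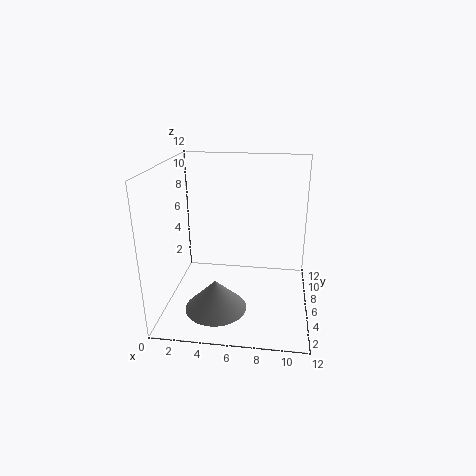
x = 4.5
y = 3.5
z = 0.75
r = 2.5
c = 'gray'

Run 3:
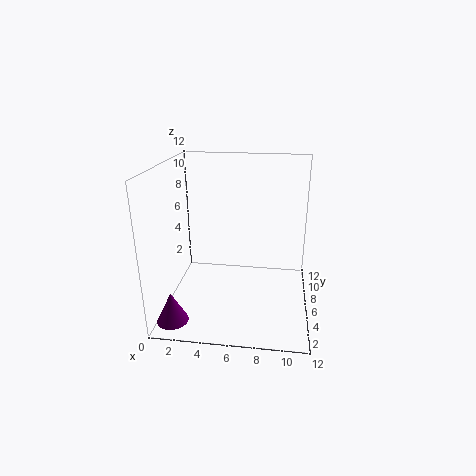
x = 1.25
y = 2
z = 0.25
r = 1.25
c = 'purple'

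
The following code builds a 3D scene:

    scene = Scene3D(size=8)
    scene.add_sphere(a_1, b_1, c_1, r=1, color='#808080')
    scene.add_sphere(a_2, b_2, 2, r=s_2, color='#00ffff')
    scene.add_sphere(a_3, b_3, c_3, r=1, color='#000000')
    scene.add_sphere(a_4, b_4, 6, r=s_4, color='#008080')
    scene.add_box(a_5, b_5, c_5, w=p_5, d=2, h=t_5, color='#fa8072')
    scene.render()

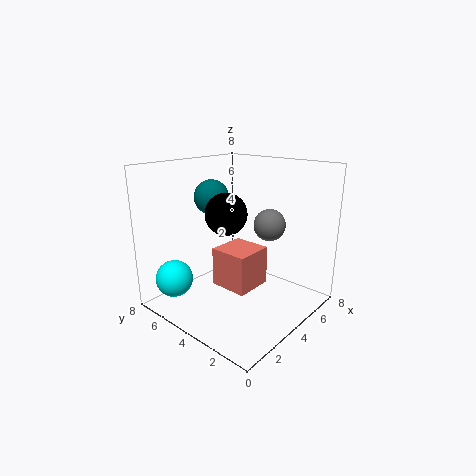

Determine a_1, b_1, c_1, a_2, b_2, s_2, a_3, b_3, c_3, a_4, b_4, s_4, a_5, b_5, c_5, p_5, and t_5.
a_1 = 7
b_1 = 4
c_1 = 4
a_2 = 1
b_2 = 6
s_2 = 1
a_3 = 2
b_3 = 3
c_3 = 6
a_4 = 4
b_4 = 6
s_4 = 1
a_5 = 2
b_5 = 2
c_5 = 2
p_5 = 2
t_5 = 2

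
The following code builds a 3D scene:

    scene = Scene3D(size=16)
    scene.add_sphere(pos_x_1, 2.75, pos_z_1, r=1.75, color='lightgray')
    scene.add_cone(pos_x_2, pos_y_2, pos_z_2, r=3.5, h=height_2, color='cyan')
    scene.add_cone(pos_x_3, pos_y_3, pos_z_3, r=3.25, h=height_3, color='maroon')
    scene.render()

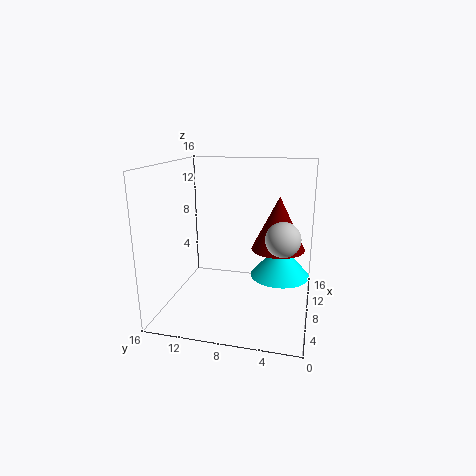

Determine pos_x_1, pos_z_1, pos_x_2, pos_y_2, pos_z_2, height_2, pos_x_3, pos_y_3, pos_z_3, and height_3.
pos_x_1 = 5
pos_z_1 = 9.25
pos_x_2 = 10.75
pos_y_2 = 3.5
pos_z_2 = 2.75
height_2 = 4
pos_x_3 = 12.25
pos_y_3 = 4
pos_z_3 = 5.5
height_3 = 6.5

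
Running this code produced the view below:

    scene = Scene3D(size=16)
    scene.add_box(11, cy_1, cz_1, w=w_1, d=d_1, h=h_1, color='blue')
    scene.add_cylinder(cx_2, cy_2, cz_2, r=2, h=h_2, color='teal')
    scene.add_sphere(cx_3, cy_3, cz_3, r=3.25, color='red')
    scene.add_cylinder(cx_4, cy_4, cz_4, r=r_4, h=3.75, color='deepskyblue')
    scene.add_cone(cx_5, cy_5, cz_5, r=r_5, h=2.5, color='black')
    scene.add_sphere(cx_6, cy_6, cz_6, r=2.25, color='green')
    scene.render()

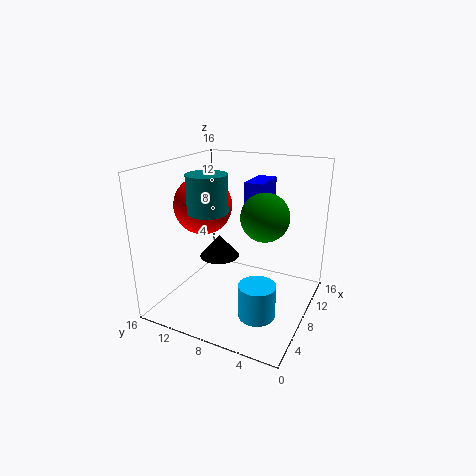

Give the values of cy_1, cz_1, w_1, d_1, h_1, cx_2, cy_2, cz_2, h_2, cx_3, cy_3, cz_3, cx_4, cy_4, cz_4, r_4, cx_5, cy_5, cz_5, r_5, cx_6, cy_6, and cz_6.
cy_1 = 6.5
cz_1 = 9
w_1 = 4.5
d_1 = 2.25
h_1 = 4.5
cx_2 = 4
cy_2 = 9.25
cz_2 = 12
h_2 = 3.75
cx_3 = 7.75
cy_3 = 12.25
cz_3 = 11.25
cx_4 = 5.5
cy_4 = 4.5
cz_4 = 0.5
r_4 = 2
cx_5 = 7.75
cy_5 = 10.25
cz_5 = 5.5
r_5 = 2.25
cx_6 = 4.5
cy_6 = 3.5
cz_6 = 12.25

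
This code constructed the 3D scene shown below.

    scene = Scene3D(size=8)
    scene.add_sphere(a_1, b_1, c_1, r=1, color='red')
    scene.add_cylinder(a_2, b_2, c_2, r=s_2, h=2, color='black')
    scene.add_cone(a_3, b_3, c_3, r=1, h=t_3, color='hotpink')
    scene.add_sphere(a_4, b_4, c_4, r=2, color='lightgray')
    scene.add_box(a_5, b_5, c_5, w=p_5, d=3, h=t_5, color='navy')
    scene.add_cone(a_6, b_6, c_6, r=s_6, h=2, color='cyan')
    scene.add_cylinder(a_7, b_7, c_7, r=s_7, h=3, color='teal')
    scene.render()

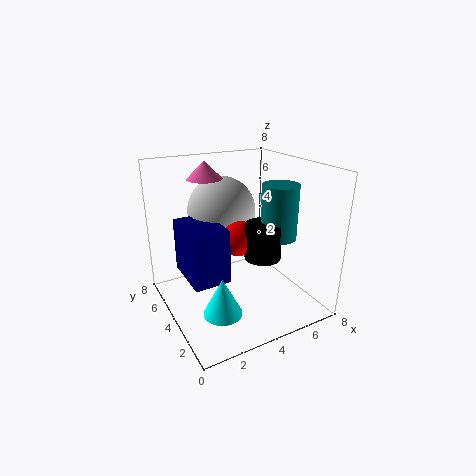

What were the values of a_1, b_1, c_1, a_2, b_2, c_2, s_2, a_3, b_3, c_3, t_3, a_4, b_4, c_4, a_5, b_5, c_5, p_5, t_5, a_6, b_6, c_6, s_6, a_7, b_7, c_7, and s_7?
a_1 = 4; b_1 = 4; c_1 = 4; a_2 = 5; b_2 = 3; c_2 = 3; s_2 = 1; a_3 = 3; b_3 = 6; c_3 = 7; t_3 = 1; a_4 = 4; b_4 = 6; c_4 = 5; a_5 = 1; b_5 = 3; c_5 = 2; p_5 = 2; t_5 = 3; a_6 = 2; b_6 = 2; c_6 = 1; s_6 = 1; a_7 = 6; b_7 = 3; c_7 = 4; s_7 = 1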